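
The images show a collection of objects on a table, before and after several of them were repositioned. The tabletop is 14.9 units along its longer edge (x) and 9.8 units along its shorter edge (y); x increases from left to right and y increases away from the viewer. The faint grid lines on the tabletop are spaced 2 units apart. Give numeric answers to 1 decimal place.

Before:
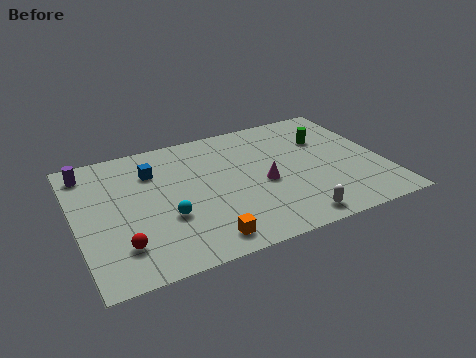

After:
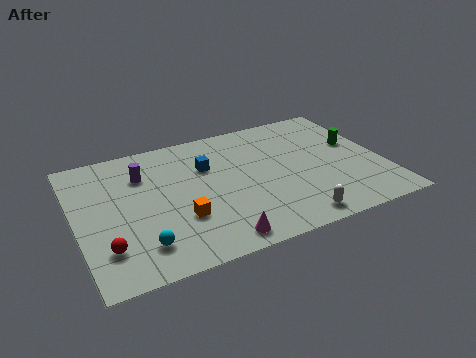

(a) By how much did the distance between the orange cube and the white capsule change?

+1.3

They were about 4.3 units apart before and 5.6 after — 1.3 units further apart.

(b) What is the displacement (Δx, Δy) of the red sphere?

(-0.7, 0.1)

The red sphere was at about (1.9, 2.3) and moved to about (1.2, 2.4).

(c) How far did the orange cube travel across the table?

2.1

The orange cube moved from about (5.7, 1.3) to (4.8, 3.2), a distance of √(0.9² + 1.9²) ≈ 2.1.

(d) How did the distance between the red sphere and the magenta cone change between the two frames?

-2.1

Before: roughly 7.4 units apart; after: 5.3. That's 2.1 units closer together.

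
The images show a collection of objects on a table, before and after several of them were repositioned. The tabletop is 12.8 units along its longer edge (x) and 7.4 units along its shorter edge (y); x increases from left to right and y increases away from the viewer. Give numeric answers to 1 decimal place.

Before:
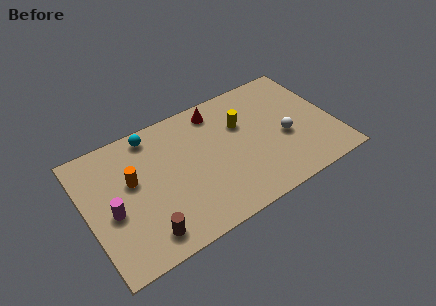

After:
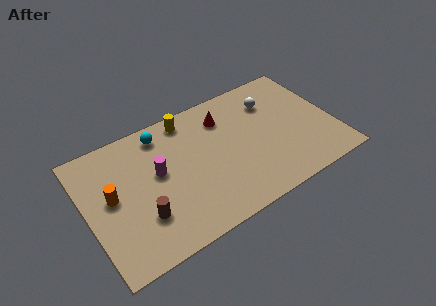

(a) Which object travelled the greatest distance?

the yellow cylinder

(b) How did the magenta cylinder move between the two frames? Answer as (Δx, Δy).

(2.5, 1.0)

From the two frames, the magenta cylinder sits at roughly (1.2, 3.2) before and (3.7, 4.2) after.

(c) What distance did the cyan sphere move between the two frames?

0.5

The cyan sphere moved from about (3.7, 6.5) to (4.2, 6.3), a distance of √(0.5² + 0.2²) ≈ 0.5.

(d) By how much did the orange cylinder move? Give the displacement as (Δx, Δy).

(-1.1, -0.4)

The orange cylinder was at about (2.4, 4.4) and moved to about (1.3, 4.0).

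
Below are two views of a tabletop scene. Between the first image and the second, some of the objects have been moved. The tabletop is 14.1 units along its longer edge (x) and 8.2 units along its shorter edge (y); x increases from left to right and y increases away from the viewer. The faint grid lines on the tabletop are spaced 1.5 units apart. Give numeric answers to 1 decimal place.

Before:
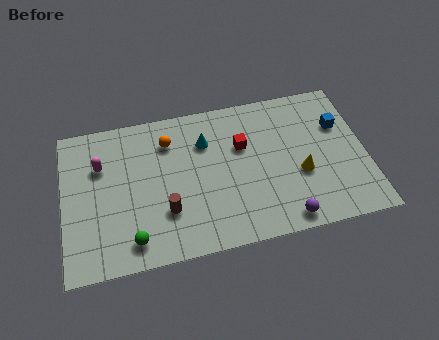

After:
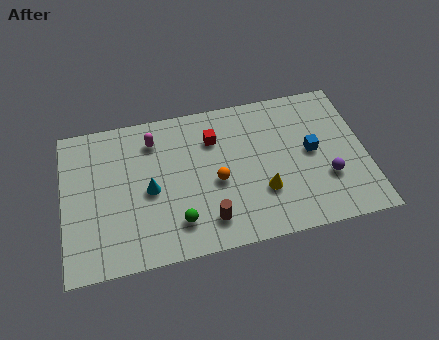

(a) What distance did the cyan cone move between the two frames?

3.4

The cyan cone was near (6.7, 5.9) before and (4.0, 3.8) after, so it travelled √(2.7² + 2.1²) ≈ 3.4 units.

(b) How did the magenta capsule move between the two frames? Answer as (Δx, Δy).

(2.5, 0.9)

The magenta capsule started near (1.8, 5.6) and ended near (4.3, 6.5).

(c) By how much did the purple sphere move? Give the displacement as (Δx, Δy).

(2.1, 1.8)

The purple sphere was at about (10.1, 0.9) and moved to about (12.2, 2.7).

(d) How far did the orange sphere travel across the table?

3.4

From (5.0, 6.3) to (7.1, 3.6), the orange sphere covered √(2.1² + 2.7²) ≈ 3.4 units.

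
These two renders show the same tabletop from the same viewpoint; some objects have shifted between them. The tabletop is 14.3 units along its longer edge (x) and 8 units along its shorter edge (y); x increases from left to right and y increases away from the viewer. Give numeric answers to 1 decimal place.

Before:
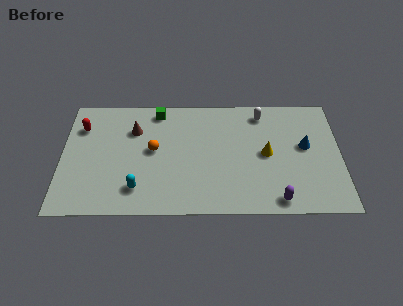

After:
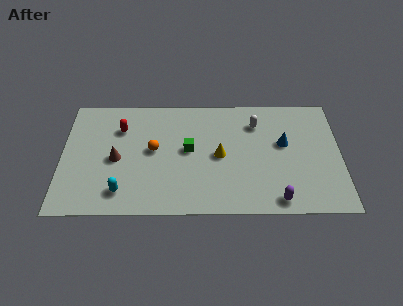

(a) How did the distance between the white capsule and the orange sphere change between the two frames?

-0.5

Before: roughly 6.1 units apart; after: 5.6. That's 0.5 units closer together.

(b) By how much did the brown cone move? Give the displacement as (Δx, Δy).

(-0.9, -2.0)

From the two frames, the brown cone sits at roughly (3.7, 5.7) before and (2.8, 3.7) after.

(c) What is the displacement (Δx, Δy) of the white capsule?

(-0.3, -0.7)

From the two frames, the white capsule sits at roughly (10.3, 6.8) before and (10.0, 6.1) after.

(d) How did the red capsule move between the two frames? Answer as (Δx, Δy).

(2.0, -0.1)

The red capsule was at about (1.0, 5.9) and moved to about (3.0, 5.8).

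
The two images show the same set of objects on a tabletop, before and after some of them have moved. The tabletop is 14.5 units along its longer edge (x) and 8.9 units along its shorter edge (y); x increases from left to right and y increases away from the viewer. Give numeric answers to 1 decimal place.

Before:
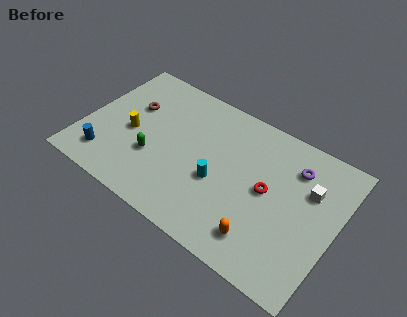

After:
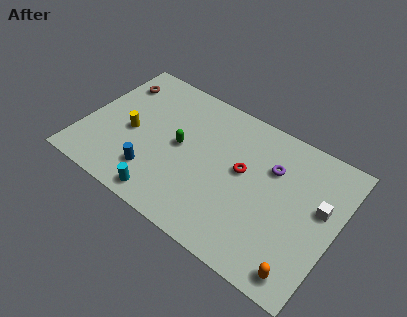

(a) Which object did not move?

the yellow cylinder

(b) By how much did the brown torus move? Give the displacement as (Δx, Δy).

(-1.2, 1.2)

From the two frames, the brown torus sits at roughly (2.4, 5.7) before and (1.2, 6.9) after.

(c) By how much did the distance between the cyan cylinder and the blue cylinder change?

-5.1

Before: roughly 6.5 units apart; after: 1.4. That's 5.1 units closer together.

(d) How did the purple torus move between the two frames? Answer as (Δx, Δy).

(-1.2, -0.7)

The purple torus was at about (11.8, 6.8) and moved to about (10.6, 6.1).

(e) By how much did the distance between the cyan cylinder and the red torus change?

+2.6

They were about 2.9 units apart before and 5.5 after — 2.6 units further apart.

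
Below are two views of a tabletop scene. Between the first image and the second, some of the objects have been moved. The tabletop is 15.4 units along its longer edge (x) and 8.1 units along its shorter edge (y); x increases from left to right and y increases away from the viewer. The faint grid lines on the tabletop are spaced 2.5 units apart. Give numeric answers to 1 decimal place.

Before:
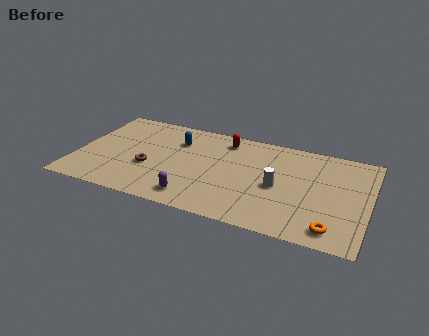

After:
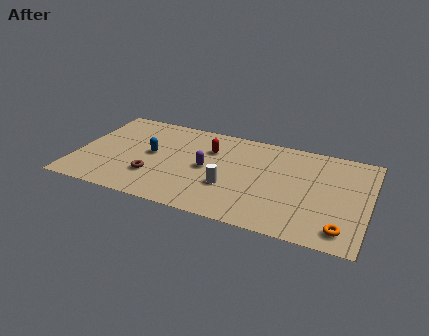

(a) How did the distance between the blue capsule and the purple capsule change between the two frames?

-1.8

Before: roughly 4.8 units apart; after: 3.0. That's 1.8 units closer together.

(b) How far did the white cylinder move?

2.7

The white cylinder was near (10.7, 3.7) before and (8.2, 2.8) after, so it travelled √(2.5² + 0.9²) ≈ 2.7 units.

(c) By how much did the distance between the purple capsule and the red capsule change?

-3.9

They were about 5.6 units apart before and 1.7 after — 3.9 units closer together.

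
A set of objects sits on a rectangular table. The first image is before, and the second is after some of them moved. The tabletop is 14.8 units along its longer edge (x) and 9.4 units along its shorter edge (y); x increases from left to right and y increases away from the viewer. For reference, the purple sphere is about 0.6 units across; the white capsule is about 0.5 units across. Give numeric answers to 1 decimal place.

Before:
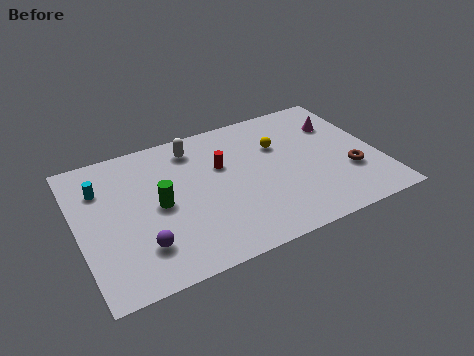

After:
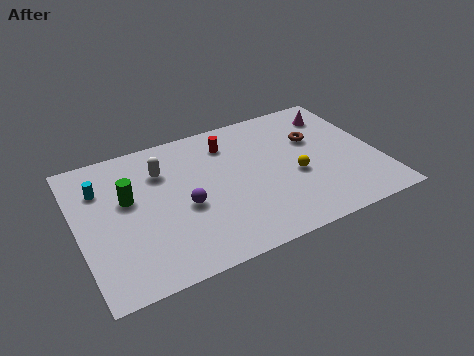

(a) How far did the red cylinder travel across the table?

1.5

The red cylinder moved from about (7.2, 6.0) to (7.7, 7.4), a distance of √(0.5² + 1.4²) ≈ 1.5.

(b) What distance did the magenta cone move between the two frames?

0.8

The magenta cone moved from about (13.2, 6.7) to (13.2, 7.5), a distance of √(0.0² + 0.8²) ≈ 0.8.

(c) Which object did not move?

the cyan cylinder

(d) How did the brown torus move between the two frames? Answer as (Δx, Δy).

(-1.3, 3.0)

From the two frames, the brown torus sits at roughly (13.2, 3.1) before and (11.9, 6.1) after.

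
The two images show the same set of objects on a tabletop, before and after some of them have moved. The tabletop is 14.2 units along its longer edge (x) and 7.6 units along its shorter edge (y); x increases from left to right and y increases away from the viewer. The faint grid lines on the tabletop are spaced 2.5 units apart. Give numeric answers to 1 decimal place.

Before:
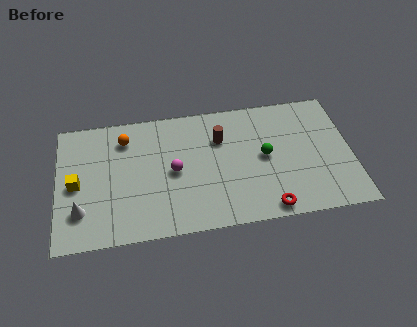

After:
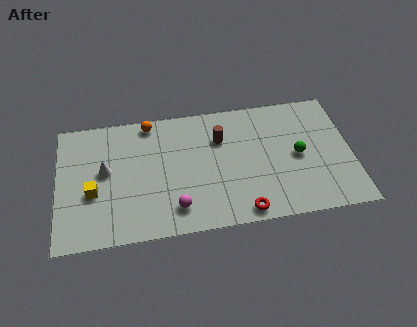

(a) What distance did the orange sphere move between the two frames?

1.4

The orange sphere moved from about (3.3, 6.0) to (4.5, 6.8), a distance of √(1.2² + 0.8²) ≈ 1.4.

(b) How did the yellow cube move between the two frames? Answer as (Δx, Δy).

(0.8, -0.6)

The yellow cube started near (0.9, 3.6) and ended near (1.7, 3.0).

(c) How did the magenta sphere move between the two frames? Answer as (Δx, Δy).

(0.0, -2.2)

From the two frames, the magenta sphere sits at roughly (5.6, 3.7) before and (5.6, 1.5) after.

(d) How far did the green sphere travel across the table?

1.6

The green sphere moved from about (10.0, 3.9) to (11.6, 3.7), a distance of √(1.6² + 0.2²) ≈ 1.6.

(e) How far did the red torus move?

1.2

The red torus moved from about (10.0, 0.8) to (8.8, 0.8), a distance of √(1.2² + 0.0²) ≈ 1.2.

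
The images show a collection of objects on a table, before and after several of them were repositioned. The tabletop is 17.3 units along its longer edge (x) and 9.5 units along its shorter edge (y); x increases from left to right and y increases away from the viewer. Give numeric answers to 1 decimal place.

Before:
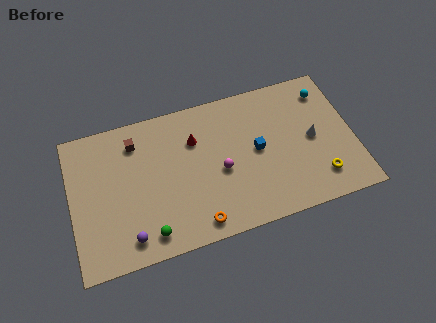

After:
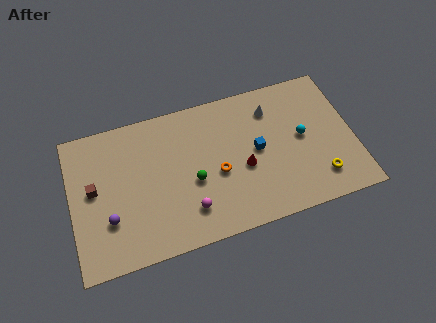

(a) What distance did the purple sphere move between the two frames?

1.9

The purple sphere moved from about (3.3, 1.5) to (2.2, 3.0), a distance of √(1.1² + 1.5²) ≈ 1.9.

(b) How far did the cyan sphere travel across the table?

3.2

The cyan sphere moved from about (15.9, 7.7) to (14.2, 5.0), a distance of √(1.7² + 2.7²) ≈ 3.2.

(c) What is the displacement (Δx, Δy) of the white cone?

(-2.3, 2.7)

The white cone was at about (14.8, 4.7) and moved to about (12.5, 7.4).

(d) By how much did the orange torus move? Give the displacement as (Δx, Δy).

(1.5, 2.9)

The orange torus started near (7.4, 1.2) and ended near (8.9, 4.1).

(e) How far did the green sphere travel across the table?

3.9

The green sphere was near (4.5, 1.4) before and (7.4, 4.0) after, so it travelled √(2.9² + 2.6²) ≈ 3.9 units.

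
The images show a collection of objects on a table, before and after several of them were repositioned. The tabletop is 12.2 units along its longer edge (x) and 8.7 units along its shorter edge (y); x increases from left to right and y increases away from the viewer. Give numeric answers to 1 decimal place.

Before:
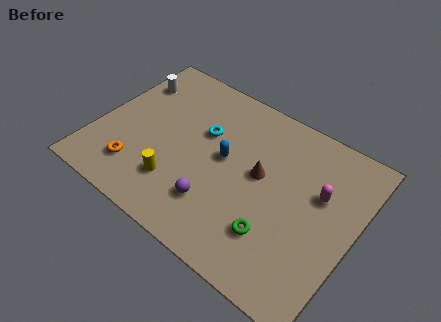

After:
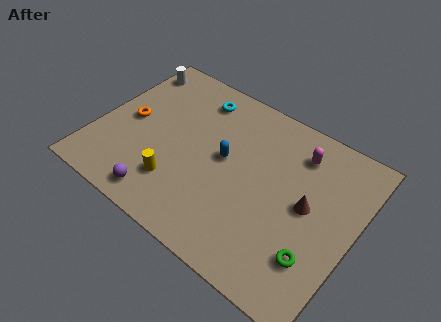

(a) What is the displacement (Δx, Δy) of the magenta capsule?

(-1.3, 1.5)

From the two frames, the magenta capsule sits at roughly (10.4, 5.4) before and (9.1, 6.9) after.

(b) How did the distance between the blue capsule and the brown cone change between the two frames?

+2.3

Before: roughly 1.7 units apart; after: 4.0. That's 2.3 units further apart.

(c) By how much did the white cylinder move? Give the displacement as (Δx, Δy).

(-0.2, 0.8)

From the two frames, the white cylinder sits at roughly (1.0, 6.5) before and (0.8, 7.3) after.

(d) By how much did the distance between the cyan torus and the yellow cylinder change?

+1.6

The distance was about 3.4 in the first image and 5.0 in the second, so they moved 1.6 units further apart.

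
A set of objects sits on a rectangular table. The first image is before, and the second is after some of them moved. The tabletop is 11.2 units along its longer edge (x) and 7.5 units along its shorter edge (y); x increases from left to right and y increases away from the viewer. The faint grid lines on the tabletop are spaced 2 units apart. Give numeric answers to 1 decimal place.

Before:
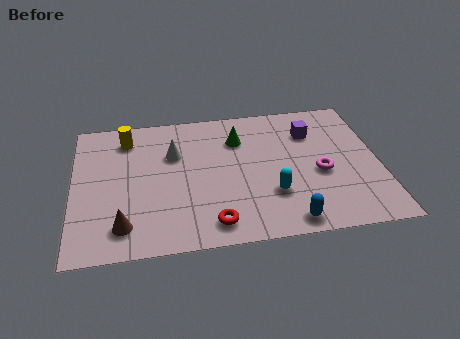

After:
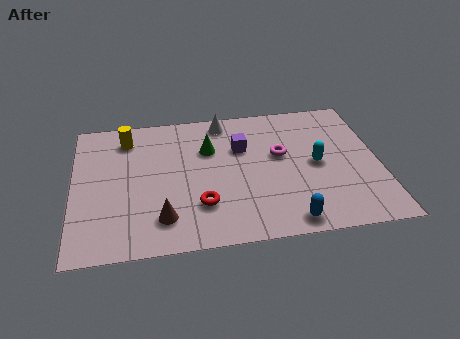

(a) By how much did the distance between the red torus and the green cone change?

-1.5

The distance was about 4.5 in the first image and 3.0 in the second, so they moved 1.5 units closer together.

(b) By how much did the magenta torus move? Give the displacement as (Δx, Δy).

(-1.4, 1.2)

The magenta torus was at about (9.0, 3.2) and moved to about (7.6, 4.4).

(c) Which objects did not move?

the yellow cylinder and the blue capsule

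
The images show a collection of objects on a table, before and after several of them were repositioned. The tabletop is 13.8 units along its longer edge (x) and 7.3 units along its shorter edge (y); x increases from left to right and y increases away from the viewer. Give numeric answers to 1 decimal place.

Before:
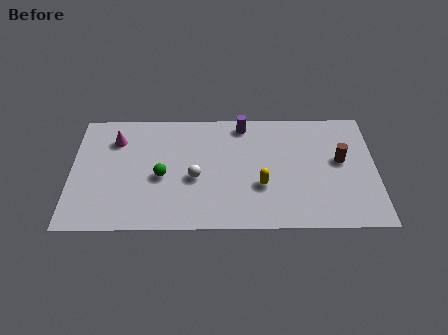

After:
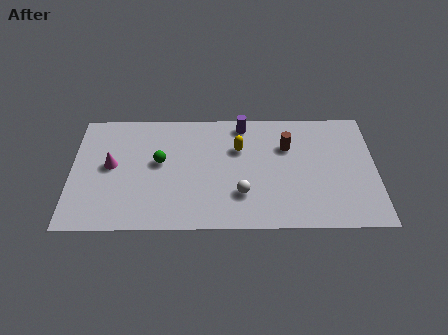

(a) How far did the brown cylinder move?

2.6

The brown cylinder moved from about (12.2, 4.1) to (9.8, 5.0), a distance of √(2.4² + 0.9²) ≈ 2.6.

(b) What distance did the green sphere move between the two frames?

0.9

The green sphere was near (4.1, 3.2) before and (4.0, 4.1) after, so it travelled √(0.1² + 0.9²) ≈ 0.9 units.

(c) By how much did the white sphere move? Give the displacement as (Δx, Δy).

(2.1, -1.0)

From the two frames, the white sphere sits at roughly (5.6, 3.1) before and (7.7, 2.1) after.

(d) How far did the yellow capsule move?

2.5

The yellow capsule was near (8.6, 2.6) before and (7.6, 4.9) after, so it travelled √(1.0² + 2.3²) ≈ 2.5 units.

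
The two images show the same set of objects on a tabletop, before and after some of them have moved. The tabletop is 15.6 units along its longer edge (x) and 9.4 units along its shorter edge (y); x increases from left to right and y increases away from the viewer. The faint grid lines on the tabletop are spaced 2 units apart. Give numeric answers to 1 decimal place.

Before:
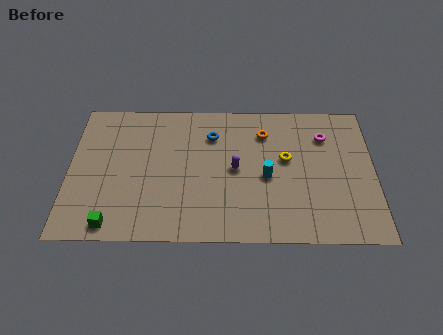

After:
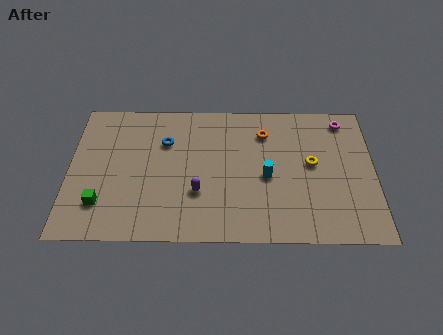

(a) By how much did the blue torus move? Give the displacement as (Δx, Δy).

(-2.4, -0.5)

The blue torus was at about (7.3, 7.0) and moved to about (4.9, 6.5).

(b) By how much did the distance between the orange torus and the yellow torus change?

+1.1

Before: roughly 2.1 units apart; after: 3.2. That's 1.1 units further apart.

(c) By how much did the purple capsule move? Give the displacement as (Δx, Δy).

(-1.9, -1.6)

From the two frames, the purple capsule sits at roughly (8.5, 4.7) before and (6.6, 3.1) after.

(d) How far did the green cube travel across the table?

1.4

The green cube moved from about (2.3, 1.0) to (1.7, 2.3), a distance of √(0.6² + 1.3²) ≈ 1.4.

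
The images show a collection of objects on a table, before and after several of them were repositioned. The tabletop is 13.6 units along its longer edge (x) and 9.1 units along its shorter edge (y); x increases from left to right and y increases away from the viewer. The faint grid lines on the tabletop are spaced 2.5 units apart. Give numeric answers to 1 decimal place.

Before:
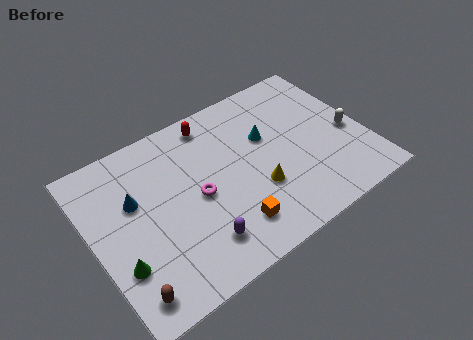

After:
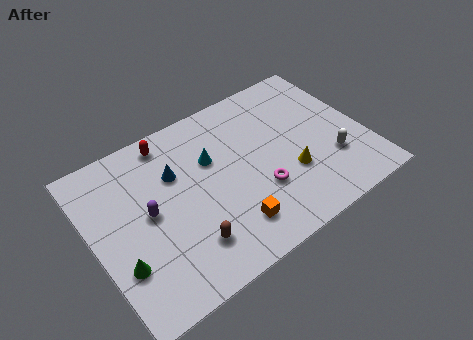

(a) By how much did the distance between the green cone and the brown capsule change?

+1.8

They were about 1.5 units apart before and 3.3 after — 1.8 units further apart.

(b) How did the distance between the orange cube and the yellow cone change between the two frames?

+1.5

They were about 2.0 units apart before and 3.5 after — 1.5 units further apart.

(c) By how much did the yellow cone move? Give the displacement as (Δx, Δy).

(1.7, 0.0)

The yellow cone was at about (7.9, 3.1) and moved to about (9.6, 3.1).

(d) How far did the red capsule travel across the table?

2.2

The red capsule moved from about (6.5, 7.9) to (4.3, 8.0), a distance of √(2.2² + 0.1²) ≈ 2.2.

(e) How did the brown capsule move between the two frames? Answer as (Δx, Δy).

(3.1, 0.8)

From the two frames, the brown capsule sits at roughly (1.1, 1.3) before and (4.2, 2.1) after.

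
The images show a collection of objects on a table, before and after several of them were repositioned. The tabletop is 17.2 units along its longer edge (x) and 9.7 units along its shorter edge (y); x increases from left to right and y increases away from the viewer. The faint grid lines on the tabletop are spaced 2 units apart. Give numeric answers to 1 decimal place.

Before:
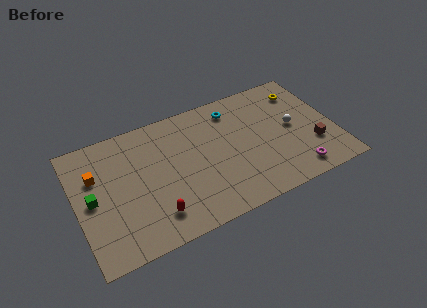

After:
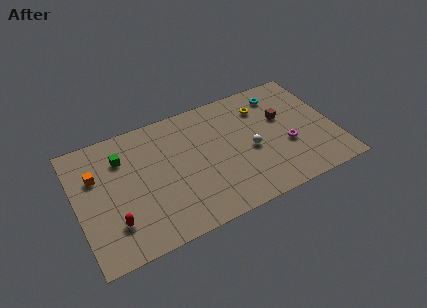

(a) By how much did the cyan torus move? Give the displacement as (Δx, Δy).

(3.2, 0.0)

The cyan torus started near (10.8, 8.0) and ended near (14.0, 8.0).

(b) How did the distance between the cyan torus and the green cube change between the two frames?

+0.5

Before: roughly 10.3 units apart; after: 10.8. That's 0.5 units further apart.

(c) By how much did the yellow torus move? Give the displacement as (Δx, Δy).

(-2.8, -0.3)

From the two frames, the yellow torus sits at roughly (15.5, 7.7) before and (12.7, 7.4) after.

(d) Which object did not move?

the orange cube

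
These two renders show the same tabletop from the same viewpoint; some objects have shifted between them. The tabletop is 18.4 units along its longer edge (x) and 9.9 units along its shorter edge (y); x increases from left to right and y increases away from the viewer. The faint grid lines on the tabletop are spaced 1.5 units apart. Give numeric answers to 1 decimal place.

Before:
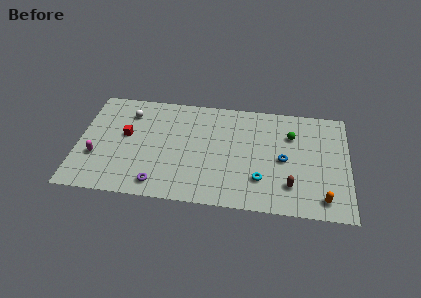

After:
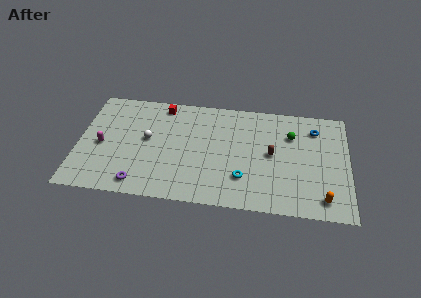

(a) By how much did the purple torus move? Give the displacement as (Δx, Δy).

(-1.3, -0.1)

The purple torus started near (5.6, 1.4) and ended near (4.3, 1.3).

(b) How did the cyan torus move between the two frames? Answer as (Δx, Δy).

(-1.2, 0.0)

From the two frames, the cyan torus sits at roughly (12.5, 2.7) before and (11.3, 2.7) after.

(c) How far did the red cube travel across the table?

3.9

From (3.2, 5.6) to (5.6, 8.7), the red cube covered √(2.4² + 3.1²) ≈ 3.9 units.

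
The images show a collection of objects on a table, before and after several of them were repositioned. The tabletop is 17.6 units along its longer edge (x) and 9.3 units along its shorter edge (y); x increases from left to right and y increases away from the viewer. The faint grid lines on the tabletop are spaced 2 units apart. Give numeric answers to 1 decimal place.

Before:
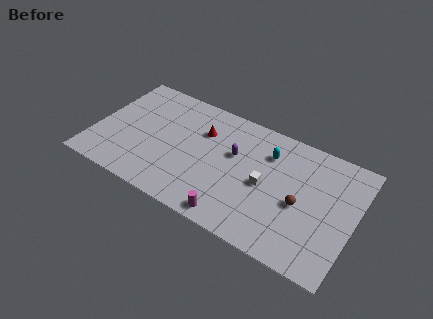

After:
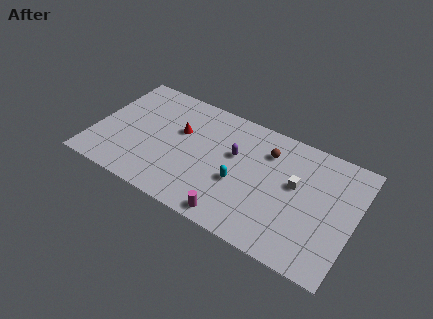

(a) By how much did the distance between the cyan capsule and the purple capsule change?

-0.4

Before: roughly 2.5 units apart; after: 2.1. That's 0.4 units closer together.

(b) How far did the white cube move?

2.1

The white cube was near (11.7, 4.4) before and (13.6, 5.4) after, so it travelled √(1.9² + 1.0²) ≈ 2.1 units.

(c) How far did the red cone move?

1.7

From (7.1, 6.5) to (5.6, 5.8), the red cone covered √(1.5² + 0.7²) ≈ 1.7 units.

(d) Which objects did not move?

the magenta cylinder and the purple capsule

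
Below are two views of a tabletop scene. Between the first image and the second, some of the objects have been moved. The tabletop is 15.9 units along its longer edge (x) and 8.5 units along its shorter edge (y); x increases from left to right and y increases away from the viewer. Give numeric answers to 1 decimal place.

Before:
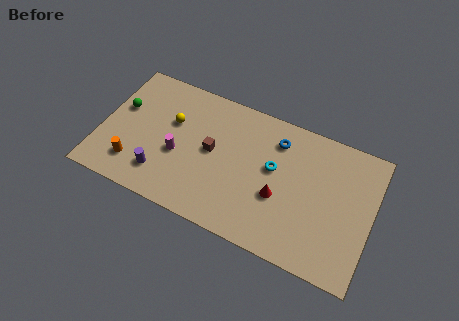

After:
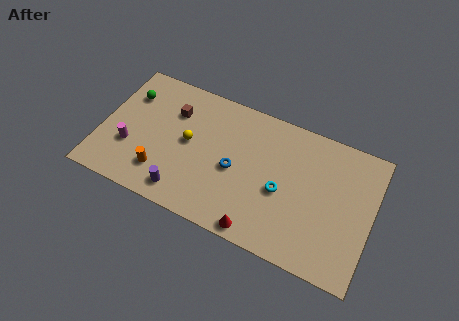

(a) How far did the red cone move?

2.7

The red cone moved from about (10.6, 3.3) to (9.7, 0.8), a distance of √(0.9² + 2.5²) ≈ 2.7.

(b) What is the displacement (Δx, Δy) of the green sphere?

(0.3, 1.0)

The green sphere started near (1.0, 5.2) and ended near (1.3, 6.2).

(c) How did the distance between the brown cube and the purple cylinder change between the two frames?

+1.2

The distance was about 3.7 in the first image and 4.9 in the second, so they moved 1.2 units further apart.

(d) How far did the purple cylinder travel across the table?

1.5

The purple cylinder moved from about (3.8, 1.9) to (5.2, 1.3), a distance of √(1.4² + 0.6²) ≈ 1.5.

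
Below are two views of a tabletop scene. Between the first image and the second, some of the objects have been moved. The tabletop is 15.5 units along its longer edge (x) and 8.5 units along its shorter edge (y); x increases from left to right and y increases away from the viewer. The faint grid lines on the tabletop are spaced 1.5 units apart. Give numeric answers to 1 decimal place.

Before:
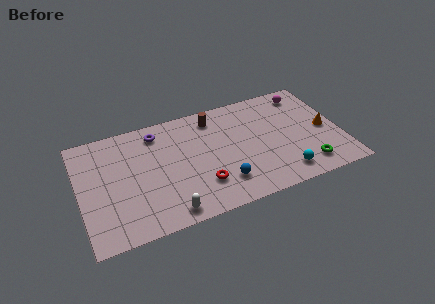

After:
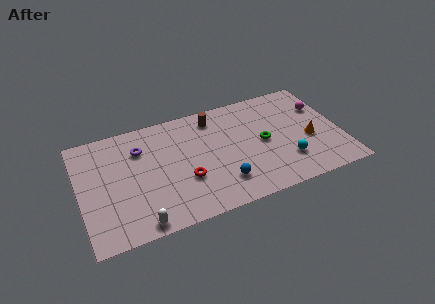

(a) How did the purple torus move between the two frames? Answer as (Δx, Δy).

(-1.1, -0.9)

The purple torus started near (4.8, 7.1) and ended near (3.7, 6.2).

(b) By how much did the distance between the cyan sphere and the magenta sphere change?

-1.8

The distance was about 6.1 in the first image and 4.3 in the second, so they moved 1.8 units closer together.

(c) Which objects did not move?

the brown cylinder and the blue sphere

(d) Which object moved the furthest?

the green torus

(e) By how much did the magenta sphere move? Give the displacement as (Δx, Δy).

(0.8, -1.4)

The magenta sphere started near (13.8, 7.2) and ended near (14.6, 5.8).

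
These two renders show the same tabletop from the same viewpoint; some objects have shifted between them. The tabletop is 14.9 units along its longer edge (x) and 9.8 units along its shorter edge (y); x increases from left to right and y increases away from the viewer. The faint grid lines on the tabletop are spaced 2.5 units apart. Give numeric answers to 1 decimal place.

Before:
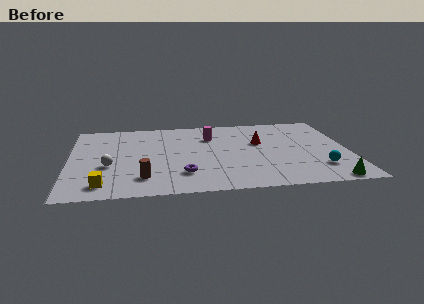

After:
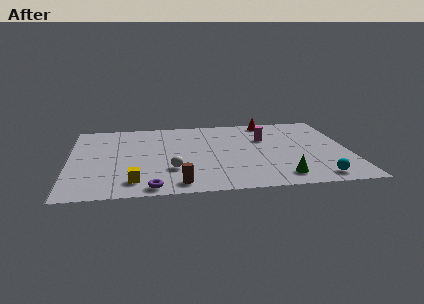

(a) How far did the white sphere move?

3.4

The white sphere moved from about (2.1, 3.8) to (5.4, 3.0), a distance of √(3.3² + 0.8²) ≈ 3.4.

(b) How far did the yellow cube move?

1.6

The yellow cube was near (1.8, 1.5) before and (3.4, 1.7) after, so it travelled √(1.6² + 0.2²) ≈ 1.6 units.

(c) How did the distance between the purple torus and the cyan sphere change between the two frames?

+1.5

The distance was about 7.2 in the first image and 8.7 in the second, so they moved 1.5 units further apart.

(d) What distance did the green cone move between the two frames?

2.6

The green cone moved from about (13.6, 0.8) to (11.1, 1.5), a distance of √(2.5² + 0.7²) ≈ 2.6.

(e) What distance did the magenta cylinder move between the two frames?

3.0

The magenta cylinder was near (7.6, 7.1) before and (10.5, 6.5) after, so it travelled √(2.9² + 0.6²) ≈ 3.0 units.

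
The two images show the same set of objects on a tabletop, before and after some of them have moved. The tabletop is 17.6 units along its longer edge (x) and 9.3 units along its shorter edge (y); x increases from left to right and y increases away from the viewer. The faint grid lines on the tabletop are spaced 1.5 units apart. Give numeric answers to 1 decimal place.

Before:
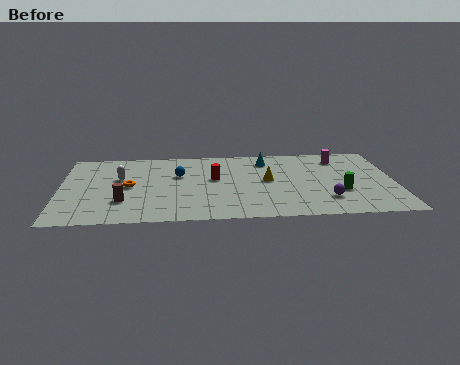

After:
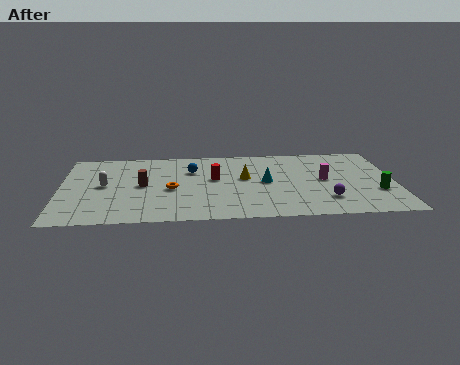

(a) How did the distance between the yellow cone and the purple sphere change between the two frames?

+1.2

The distance was about 4.0 in the first image and 5.2 in the second, so they moved 1.2 units further apart.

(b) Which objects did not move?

the red cylinder and the purple sphere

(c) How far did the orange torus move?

2.3

From (3.6, 4.6) to (5.8, 4.1), the orange torus covered √(2.2² + 0.5²) ≈ 2.3 units.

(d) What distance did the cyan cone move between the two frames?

2.8

The cyan cone moved from about (10.9, 7.5) to (10.8, 4.7), a distance of √(0.1² + 2.8²) ≈ 2.8.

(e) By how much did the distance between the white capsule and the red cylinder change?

+0.8

The distance was about 5.0 in the first image and 5.8 in the second, so they moved 0.8 units further apart.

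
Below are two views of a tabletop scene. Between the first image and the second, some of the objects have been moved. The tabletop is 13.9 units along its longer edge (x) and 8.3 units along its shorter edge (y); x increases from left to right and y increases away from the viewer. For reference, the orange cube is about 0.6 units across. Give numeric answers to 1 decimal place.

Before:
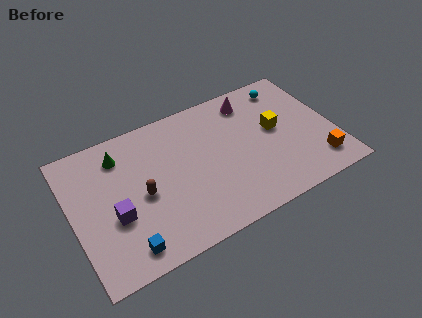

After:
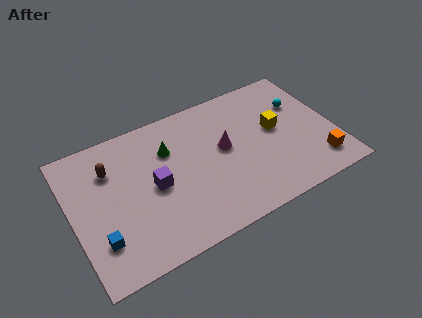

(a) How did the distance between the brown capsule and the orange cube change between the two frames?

+2.0

The distance was about 9.4 in the first image and 11.4 in the second, so they moved 2.0 units further apart.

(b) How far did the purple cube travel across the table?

2.3

The purple cube moved from about (2.1, 3.2) to (4.3, 4.0), a distance of √(2.2² + 0.8²) ≈ 2.3.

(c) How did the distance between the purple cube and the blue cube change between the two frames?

+1.6

Before: roughly 2.0 units apart; after: 3.6. That's 1.6 units further apart.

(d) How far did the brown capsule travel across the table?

2.6

The brown capsule was near (3.6, 3.8) before and (2.2, 6.0) after, so it travelled √(1.4² + 2.2²) ≈ 2.6 units.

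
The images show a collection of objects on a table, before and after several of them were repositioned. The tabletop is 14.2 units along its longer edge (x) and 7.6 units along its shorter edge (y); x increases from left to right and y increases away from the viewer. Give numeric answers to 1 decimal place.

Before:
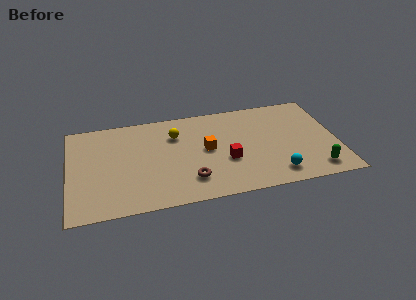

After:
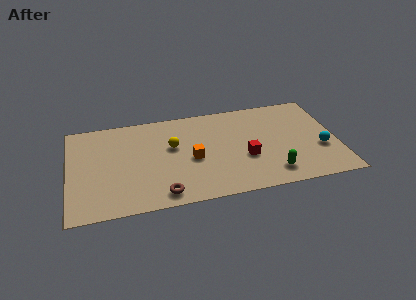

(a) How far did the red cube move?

1.0

The red cube was near (8.3, 2.9) before and (9.3, 2.9) after, so it travelled √(1.0² + 0.0²) ≈ 1.0 units.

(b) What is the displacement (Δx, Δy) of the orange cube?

(-0.8, -0.6)

The orange cube was at about (7.3, 4.0) and moved to about (6.5, 3.4).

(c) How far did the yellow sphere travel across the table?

0.9

The yellow sphere was near (5.7, 5.5) before and (5.5, 4.6) after, so it travelled √(0.2² + 0.9²) ≈ 0.9 units.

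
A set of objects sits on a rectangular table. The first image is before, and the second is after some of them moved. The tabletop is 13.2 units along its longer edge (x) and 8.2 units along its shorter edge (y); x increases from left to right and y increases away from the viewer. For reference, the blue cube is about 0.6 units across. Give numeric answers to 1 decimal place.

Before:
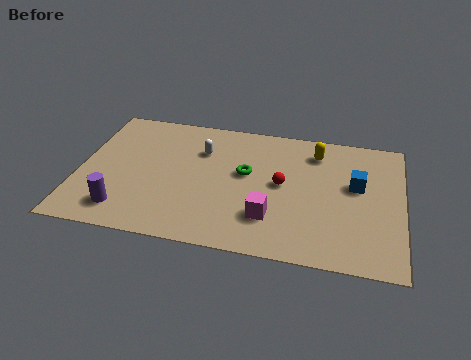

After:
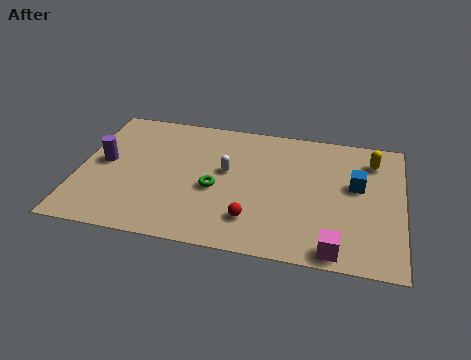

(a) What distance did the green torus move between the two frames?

1.7

The green torus moved from about (6.8, 4.7) to (5.6, 3.5), a distance of √(1.2² + 1.2²) ≈ 1.7.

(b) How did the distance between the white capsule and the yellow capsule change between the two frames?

+1.4

Before: roughly 4.8 units apart; after: 6.2. That's 1.4 units further apart.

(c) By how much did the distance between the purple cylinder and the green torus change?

-1.1

They were about 5.8 units apart before and 4.7 after — 1.1 units closer together.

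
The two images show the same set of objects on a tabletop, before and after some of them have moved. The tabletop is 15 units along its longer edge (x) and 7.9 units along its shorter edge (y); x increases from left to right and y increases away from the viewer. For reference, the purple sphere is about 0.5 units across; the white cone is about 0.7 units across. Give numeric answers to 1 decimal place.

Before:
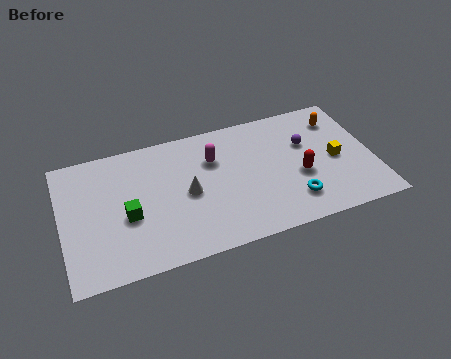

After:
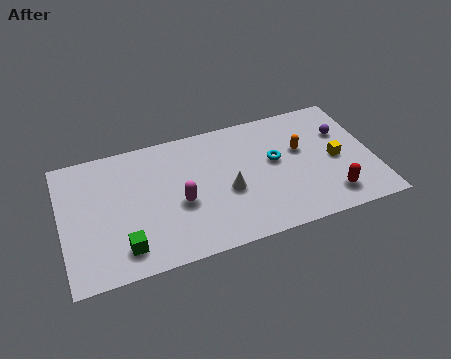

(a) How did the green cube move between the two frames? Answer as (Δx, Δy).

(-0.3, -1.8)

From the two frames, the green cube sits at roughly (3.1, 3.3) before and (2.8, 1.5) after.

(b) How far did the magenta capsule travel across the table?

2.8

The magenta capsule was near (7.4, 5.5) before and (5.6, 3.3) after, so it travelled √(1.8² + 2.2²) ≈ 2.8 units.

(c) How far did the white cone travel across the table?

2.0

From (6.0, 3.8) to (7.9, 3.3), the white cone covered √(1.9² + 0.5²) ≈ 2.0 units.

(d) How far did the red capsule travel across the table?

2.1

The red capsule moved from about (11.4, 3.2) to (12.7, 1.5), a distance of √(1.3² + 1.7²) ≈ 2.1.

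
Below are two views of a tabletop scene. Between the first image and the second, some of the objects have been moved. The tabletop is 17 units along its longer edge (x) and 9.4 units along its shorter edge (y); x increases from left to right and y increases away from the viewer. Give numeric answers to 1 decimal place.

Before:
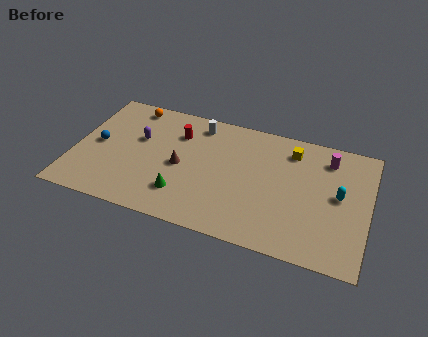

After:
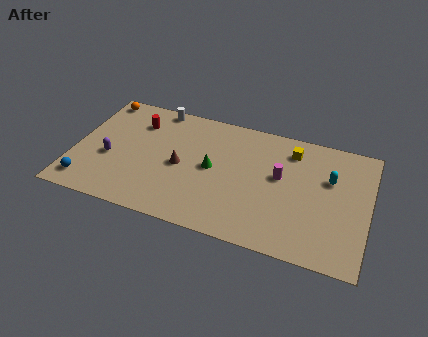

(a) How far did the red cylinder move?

2.4

The red cylinder was near (5.8, 6.9) before and (3.4, 7.1) after, so it travelled √(2.4² + 0.2²) ≈ 2.4 units.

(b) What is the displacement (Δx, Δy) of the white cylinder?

(-2.5, 0.6)

The white cylinder was at about (6.9, 8.0) and moved to about (4.4, 8.6).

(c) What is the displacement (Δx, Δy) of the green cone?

(1.5, 2.5)

The green cone was at about (6.5, 2.3) and moved to about (8.0, 4.8).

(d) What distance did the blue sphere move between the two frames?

3.2

The blue sphere was near (1.3, 4.7) before and (1.0, 1.5) after, so it travelled √(0.3² + 3.2²) ≈ 3.2 units.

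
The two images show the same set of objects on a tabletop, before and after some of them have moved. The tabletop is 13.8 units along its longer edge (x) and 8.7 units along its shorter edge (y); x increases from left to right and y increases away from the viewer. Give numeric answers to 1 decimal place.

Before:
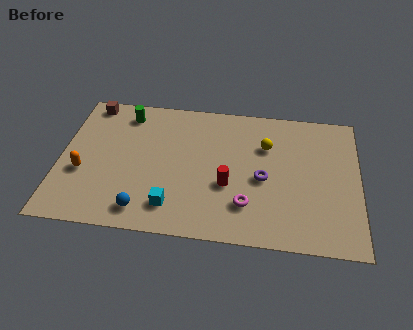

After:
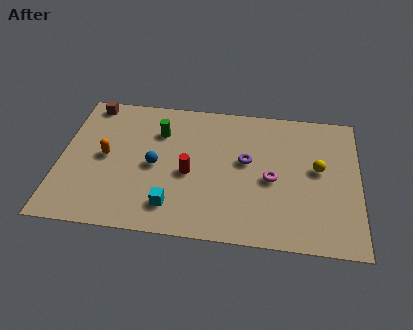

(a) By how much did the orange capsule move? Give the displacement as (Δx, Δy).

(1.0, 1.1)

From the two frames, the orange capsule sits at roughly (1.1, 3.3) before and (2.1, 4.4) after.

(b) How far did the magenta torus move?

2.0

From (8.7, 2.2) to (9.8, 3.9), the magenta torus covered √(1.1² + 1.7²) ≈ 2.0 units.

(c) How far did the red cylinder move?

1.9

The red cylinder was near (7.8, 3.3) before and (6.0, 3.8) after, so it travelled √(1.8² + 0.5²) ≈ 1.9 units.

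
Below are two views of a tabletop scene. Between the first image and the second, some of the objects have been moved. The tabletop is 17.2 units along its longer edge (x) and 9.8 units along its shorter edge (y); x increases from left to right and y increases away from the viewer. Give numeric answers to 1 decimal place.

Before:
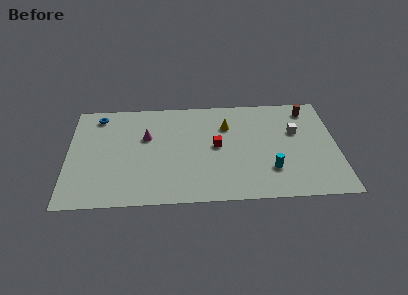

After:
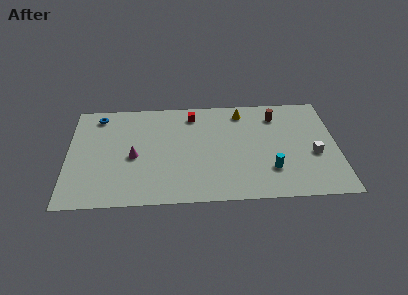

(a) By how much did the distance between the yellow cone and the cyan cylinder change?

+0.8

The distance was about 5.1 in the first image and 5.9 in the second, so they moved 0.8 units further apart.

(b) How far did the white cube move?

2.5

From (14.6, 6.2) to (15.7, 4.0), the white cube covered √(1.1² + 2.2²) ≈ 2.5 units.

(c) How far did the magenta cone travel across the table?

2.0

From (5.0, 6.2) to (4.2, 4.4), the magenta cone covered √(0.8² + 1.8²) ≈ 2.0 units.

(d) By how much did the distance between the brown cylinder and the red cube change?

-1.4

Before: roughly 6.8 units apart; after: 5.4. That's 1.4 units closer together.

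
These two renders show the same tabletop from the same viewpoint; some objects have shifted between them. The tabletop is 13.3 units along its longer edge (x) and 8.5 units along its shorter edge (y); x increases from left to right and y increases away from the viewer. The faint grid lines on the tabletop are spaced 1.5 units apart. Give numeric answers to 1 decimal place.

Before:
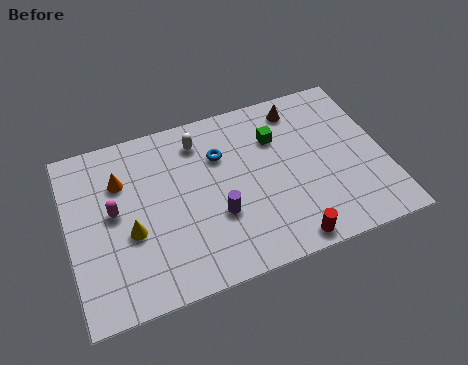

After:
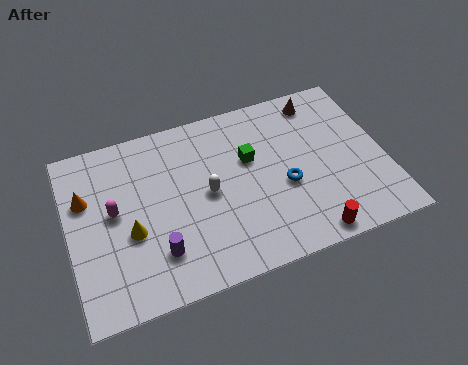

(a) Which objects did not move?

the yellow cone and the magenta capsule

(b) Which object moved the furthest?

the blue torus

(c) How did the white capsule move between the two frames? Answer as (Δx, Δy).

(0.1, -2.7)

The white capsule started near (5.7, 6.9) and ended near (5.8, 4.2).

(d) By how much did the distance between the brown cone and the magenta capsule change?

+0.9

They were about 8.5 units apart before and 9.4 after — 0.9 units further apart.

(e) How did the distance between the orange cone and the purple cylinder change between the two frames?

-0.4

They were about 4.8 units apart before and 4.4 after — 0.4 units closer together.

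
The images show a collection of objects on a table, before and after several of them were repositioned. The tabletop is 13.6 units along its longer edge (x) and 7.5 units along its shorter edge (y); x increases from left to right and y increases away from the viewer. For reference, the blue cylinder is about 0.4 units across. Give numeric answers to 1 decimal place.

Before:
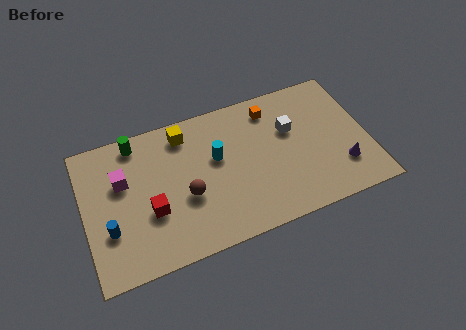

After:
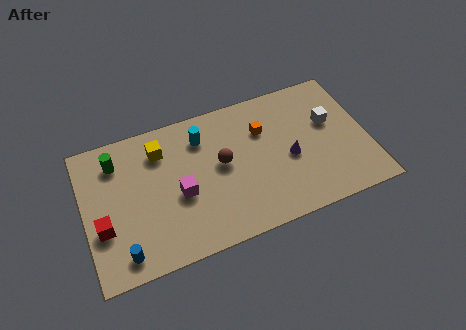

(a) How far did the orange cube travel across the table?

1.1

From (9.2, 6.2) to (8.7, 5.2), the orange cube covered √(0.5² + 1.0²) ≈ 1.1 units.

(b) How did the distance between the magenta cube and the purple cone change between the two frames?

-5.4

Before: roughly 10.7 units apart; after: 5.3. That's 5.4 units closer together.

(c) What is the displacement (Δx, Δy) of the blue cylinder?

(0.5, -1.4)

The blue cylinder was at about (1.1, 2.5) and moved to about (1.6, 1.1).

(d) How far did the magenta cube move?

3.1

The magenta cube was near (1.9, 4.8) before and (4.5, 3.2) after, so it travelled √(2.6² + 1.6²) ≈ 3.1 units.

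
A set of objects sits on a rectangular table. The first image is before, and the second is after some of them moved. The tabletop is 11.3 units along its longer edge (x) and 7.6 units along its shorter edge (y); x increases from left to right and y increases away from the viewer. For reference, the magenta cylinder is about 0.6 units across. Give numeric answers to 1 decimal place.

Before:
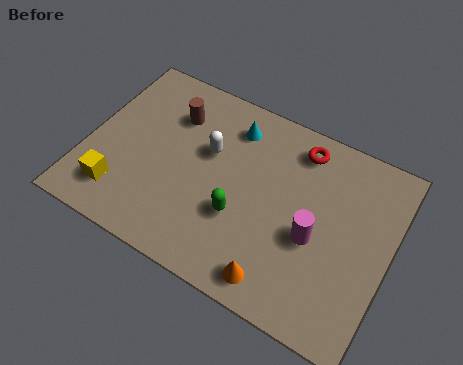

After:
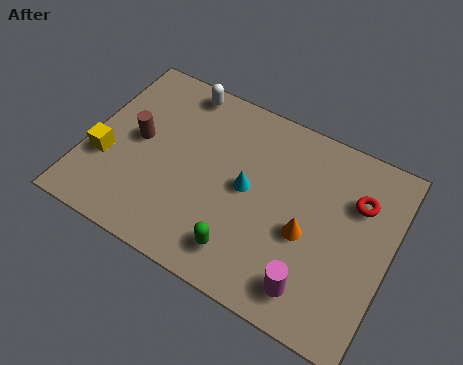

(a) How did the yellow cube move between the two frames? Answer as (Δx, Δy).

(-0.7, 1.1)

From the two frames, the yellow cube sits at roughly (1.5, 1.6) before and (0.8, 2.7) after.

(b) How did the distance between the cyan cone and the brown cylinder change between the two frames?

+1.9

They were about 2.3 units apart before and 4.2 after — 1.9 units further apart.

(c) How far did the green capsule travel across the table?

1.3

From (5.9, 2.7) to (6.2, 1.4), the green capsule covered √(0.3² + 1.3²) ≈ 1.3 units.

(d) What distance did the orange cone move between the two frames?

2.3

The orange cone was near (7.6, 1.0) before and (8.3, 3.2) after, so it travelled √(0.7² + 2.2²) ≈ 2.3 units.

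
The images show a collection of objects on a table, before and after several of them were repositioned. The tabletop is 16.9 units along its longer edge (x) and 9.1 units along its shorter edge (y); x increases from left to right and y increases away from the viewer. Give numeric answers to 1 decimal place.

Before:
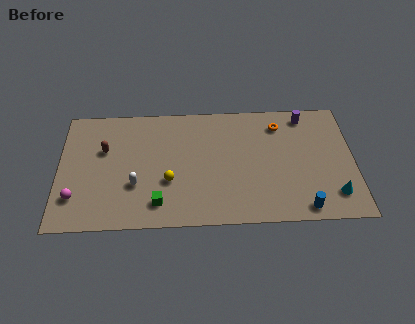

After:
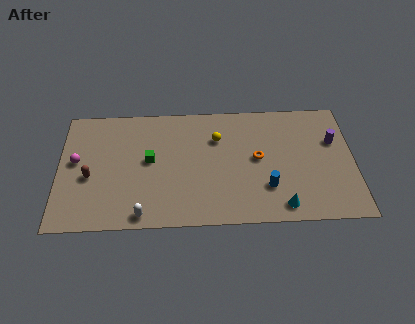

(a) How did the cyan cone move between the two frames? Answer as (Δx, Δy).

(-3.0, -0.7)

The cyan cone started near (15.7, 1.9) and ended near (12.7, 1.2).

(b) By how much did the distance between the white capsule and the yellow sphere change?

+5.1

Before: roughly 1.9 units apart; after: 7.0. That's 5.1 units further apart.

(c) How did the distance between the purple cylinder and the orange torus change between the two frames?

+2.9

The distance was about 1.6 in the first image and 4.5 in the second, so they moved 2.9 units further apart.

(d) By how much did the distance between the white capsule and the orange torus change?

-1.6

Before: roughly 9.3 units apart; after: 7.7. That's 1.6 units closer together.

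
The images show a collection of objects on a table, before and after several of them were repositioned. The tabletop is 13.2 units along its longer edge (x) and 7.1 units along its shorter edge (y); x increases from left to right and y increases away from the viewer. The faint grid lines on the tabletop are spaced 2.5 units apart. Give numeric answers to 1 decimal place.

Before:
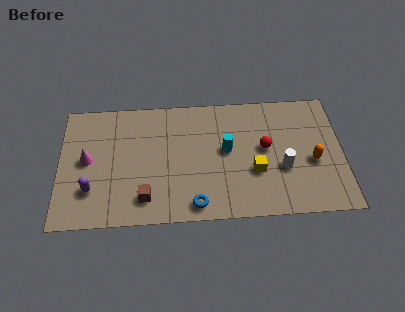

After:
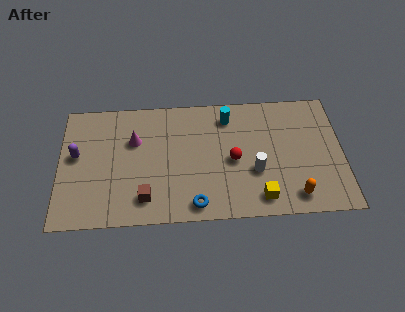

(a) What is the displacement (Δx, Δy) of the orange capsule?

(-0.9, -1.9)

The orange capsule was at about (11.8, 3.0) and moved to about (10.9, 1.1).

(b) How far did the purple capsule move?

2.1

From (1.5, 2.0) to (0.8, 4.0), the purple capsule covered √(0.7² + 2.0²) ≈ 2.1 units.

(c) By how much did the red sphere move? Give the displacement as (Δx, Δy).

(-1.5, -0.6)

The red sphere started near (9.6, 3.9) and ended near (8.1, 3.3).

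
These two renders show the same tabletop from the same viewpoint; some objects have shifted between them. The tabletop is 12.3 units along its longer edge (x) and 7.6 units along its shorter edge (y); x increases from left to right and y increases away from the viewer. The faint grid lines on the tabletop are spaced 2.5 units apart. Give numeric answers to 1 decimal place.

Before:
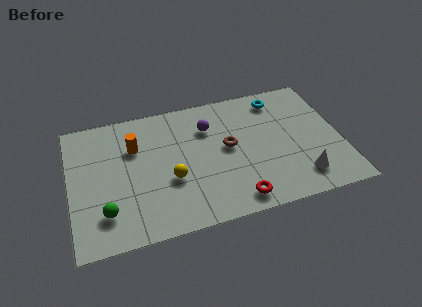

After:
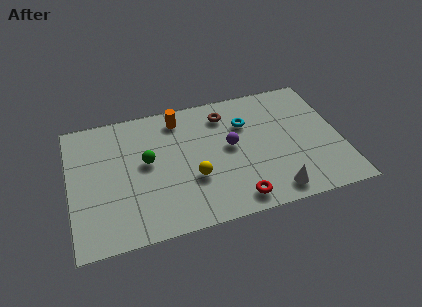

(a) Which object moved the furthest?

the green sphere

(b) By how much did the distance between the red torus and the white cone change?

-1.3

The distance was about 3.0 in the first image and 1.7 in the second, so they moved 1.3 units closer together.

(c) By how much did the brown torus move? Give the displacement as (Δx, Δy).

(0.0, 2.0)

From the two frames, the brown torus sits at roughly (7.2, 4.1) before and (7.2, 6.1) after.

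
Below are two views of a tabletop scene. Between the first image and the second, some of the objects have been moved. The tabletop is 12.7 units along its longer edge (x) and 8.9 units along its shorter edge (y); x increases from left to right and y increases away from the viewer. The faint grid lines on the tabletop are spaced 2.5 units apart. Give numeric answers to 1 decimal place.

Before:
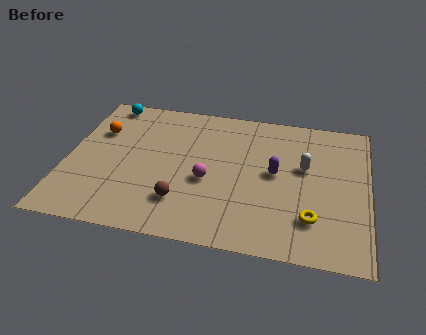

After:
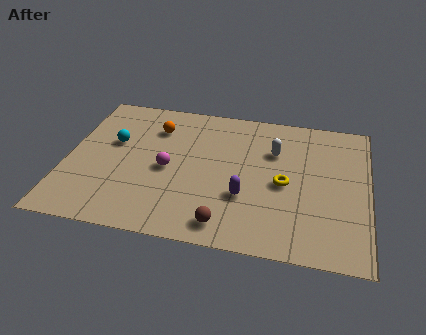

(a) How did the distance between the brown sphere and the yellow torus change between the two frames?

-1.7

The distance was about 5.4 in the first image and 3.7 in the second, so they moved 1.7 units closer together.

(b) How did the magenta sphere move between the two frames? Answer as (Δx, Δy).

(-1.7, 0.4)

The magenta sphere was at about (6.0, 3.7) and moved to about (4.3, 4.1).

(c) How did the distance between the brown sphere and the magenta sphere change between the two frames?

+2.1

They were about 1.8 units apart before and 3.9 after — 2.1 units further apart.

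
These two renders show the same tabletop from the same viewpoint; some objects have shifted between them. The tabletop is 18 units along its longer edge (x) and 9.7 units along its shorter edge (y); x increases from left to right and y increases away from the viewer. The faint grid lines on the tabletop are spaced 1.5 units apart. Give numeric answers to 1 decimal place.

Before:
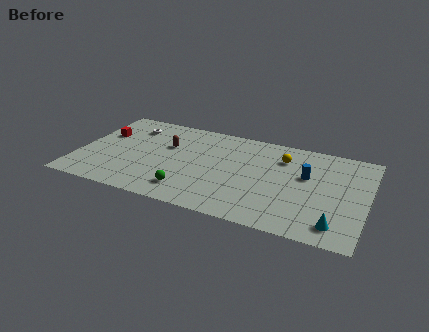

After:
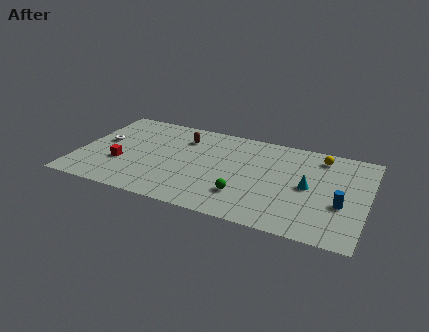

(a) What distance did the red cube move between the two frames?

3.2

From (1.3, 6.2) to (2.8, 3.4), the red cube covered √(1.5² + 2.8²) ≈ 3.2 units.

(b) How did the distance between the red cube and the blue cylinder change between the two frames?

+0.8

Before: roughly 12.9 units apart; after: 13.7. That's 0.8 units further apart.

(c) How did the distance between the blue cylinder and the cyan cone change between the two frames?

-2.4

The distance was about 4.8 in the first image and 2.4 in the second, so they moved 2.4 units closer together.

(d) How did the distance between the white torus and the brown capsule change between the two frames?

+2.4

Before: roughly 2.9 units apart; after: 5.3. That's 2.4 units further apart.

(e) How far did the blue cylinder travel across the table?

3.2

From (14.2, 5.9) to (16.5, 3.7), the blue cylinder covered √(2.3² + 2.2²) ≈ 3.2 units.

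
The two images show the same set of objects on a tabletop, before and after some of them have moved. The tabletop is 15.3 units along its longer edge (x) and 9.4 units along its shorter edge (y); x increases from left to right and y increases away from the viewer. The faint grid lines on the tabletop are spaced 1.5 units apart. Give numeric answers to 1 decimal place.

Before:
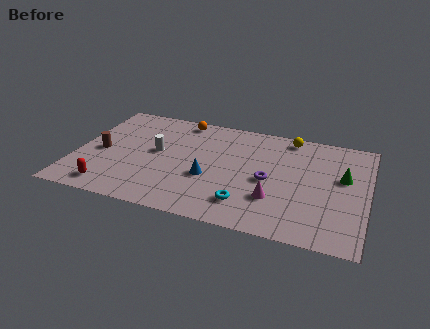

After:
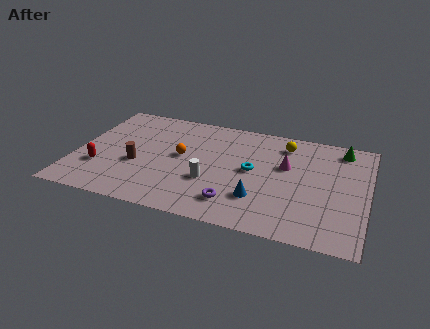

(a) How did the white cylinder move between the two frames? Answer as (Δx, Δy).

(3.0, -1.8)

From the two frames, the white cylinder sits at roughly (4.2, 5.1) before and (7.2, 3.3) after.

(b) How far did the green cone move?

2.5

The green cone was near (14.0, 5.6) before and (13.8, 8.1) after, so it travelled √(0.2² + 2.5²) ≈ 2.5 units.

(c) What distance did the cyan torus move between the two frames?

2.9

The cyan torus moved from about (9.2, 2.0) to (9.3, 4.9), a distance of √(0.1² + 2.9²) ≈ 2.9.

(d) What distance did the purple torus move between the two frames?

2.9

The purple torus was near (10.2, 4.3) before and (8.6, 1.9) after, so it travelled √(1.6² + 2.4²) ≈ 2.9 units.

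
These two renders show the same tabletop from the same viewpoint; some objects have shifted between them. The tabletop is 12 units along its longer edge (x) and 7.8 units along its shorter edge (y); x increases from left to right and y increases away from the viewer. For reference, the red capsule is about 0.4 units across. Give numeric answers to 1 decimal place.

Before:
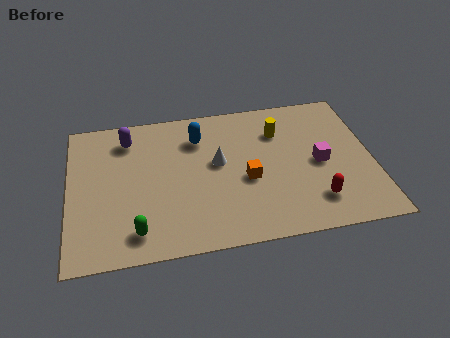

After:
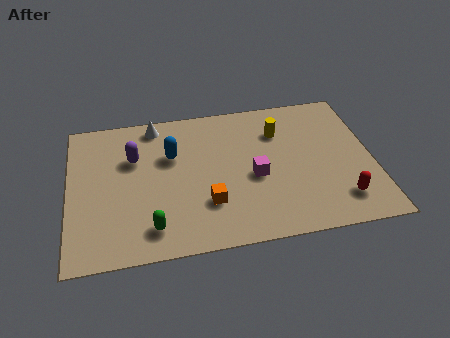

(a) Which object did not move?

the yellow cylinder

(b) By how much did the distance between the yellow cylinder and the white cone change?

+2.2

They were about 2.8 units apart before and 5.0 after — 2.2 units further apart.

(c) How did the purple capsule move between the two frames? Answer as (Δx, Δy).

(0.2, -1.1)

The purple capsule was at about (2.4, 6.3) and moved to about (2.6, 5.2).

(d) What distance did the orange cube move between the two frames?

1.9

From (7.0, 3.3) to (5.4, 2.3), the orange cube covered √(1.6² + 1.0²) ≈ 1.9 units.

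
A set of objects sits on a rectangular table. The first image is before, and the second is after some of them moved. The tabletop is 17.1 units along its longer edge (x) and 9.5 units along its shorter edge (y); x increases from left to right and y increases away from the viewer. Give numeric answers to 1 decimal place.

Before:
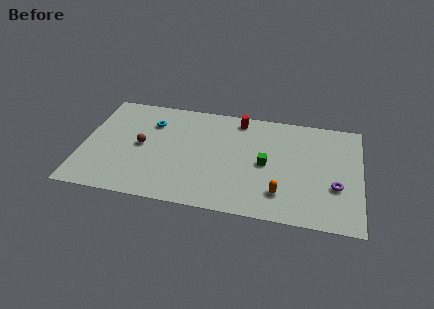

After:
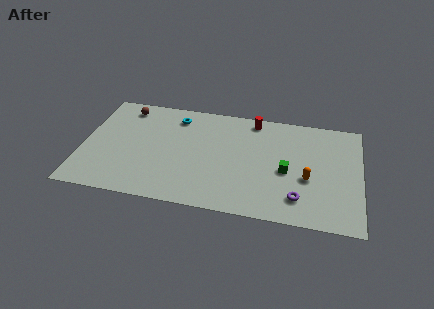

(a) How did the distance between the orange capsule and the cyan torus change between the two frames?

-0.3

Before: roughly 9.5 units apart; after: 9.2. That's 0.3 units closer together.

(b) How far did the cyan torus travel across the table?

1.7

The cyan torus was near (4.1, 7.0) before and (5.6, 7.8) after, so it travelled √(1.5² + 0.8²) ≈ 1.7 units.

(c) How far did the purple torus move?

2.6

From (15.6, 3.4) to (13.4, 2.0), the purple torus covered √(2.2² + 1.4²) ≈ 2.6 units.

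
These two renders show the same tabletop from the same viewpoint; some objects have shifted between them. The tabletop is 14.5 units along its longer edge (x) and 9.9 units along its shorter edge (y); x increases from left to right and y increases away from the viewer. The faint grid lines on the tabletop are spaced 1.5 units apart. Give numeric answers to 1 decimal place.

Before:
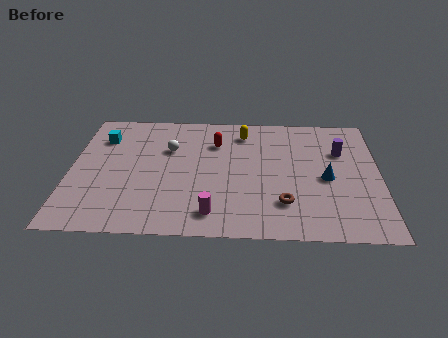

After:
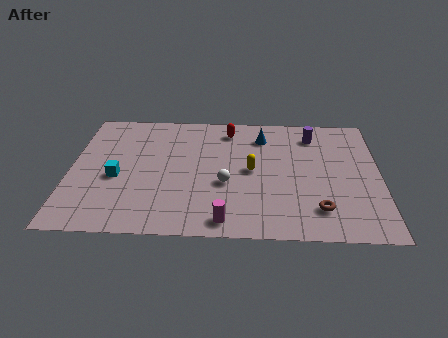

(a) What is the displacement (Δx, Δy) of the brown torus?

(1.6, -0.4)

The brown torus was at about (10.0, 2.5) and moved to about (11.6, 2.1).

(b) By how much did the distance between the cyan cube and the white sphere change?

+1.8

They were about 3.3 units apart before and 5.1 after — 1.8 units further apart.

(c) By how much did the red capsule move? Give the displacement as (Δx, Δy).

(0.6, 1.1)

The red capsule was at about (6.8, 7.2) and moved to about (7.4, 8.3).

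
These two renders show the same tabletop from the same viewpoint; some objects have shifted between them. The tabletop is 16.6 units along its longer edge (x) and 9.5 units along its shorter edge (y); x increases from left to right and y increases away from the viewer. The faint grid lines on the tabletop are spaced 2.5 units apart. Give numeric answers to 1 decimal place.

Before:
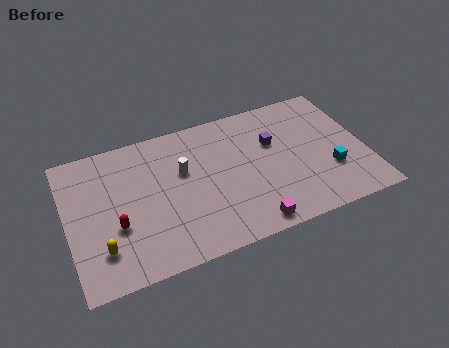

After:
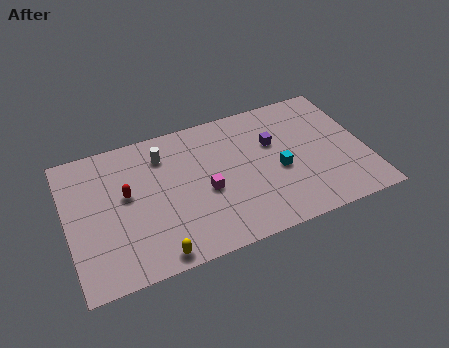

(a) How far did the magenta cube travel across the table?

3.7

The magenta cube moved from about (9.7, 1.0) to (7.6, 4.1), a distance of √(2.1² + 3.1²) ≈ 3.7.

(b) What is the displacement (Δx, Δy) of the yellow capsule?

(2.8, -1.4)

The yellow capsule started near (1.7, 2.3) and ended near (4.5, 0.9).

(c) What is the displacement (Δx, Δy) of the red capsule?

(0.7, 1.9)

The red capsule was at about (2.6, 3.5) and moved to about (3.3, 5.4).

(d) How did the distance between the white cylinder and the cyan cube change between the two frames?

-1.5

Before: roughly 8.5 units apart; after: 7.0. That's 1.5 units closer together.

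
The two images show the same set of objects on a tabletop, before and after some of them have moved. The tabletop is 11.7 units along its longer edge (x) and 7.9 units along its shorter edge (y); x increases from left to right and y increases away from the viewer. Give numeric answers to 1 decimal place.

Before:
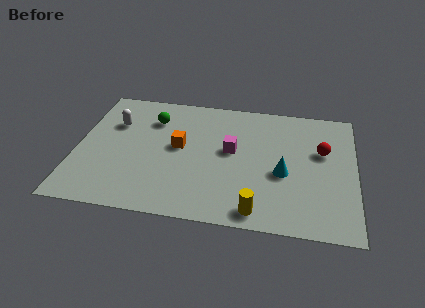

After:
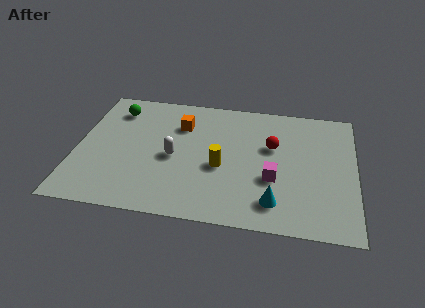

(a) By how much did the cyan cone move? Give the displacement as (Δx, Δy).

(-0.3, -1.8)

The cyan cone was at about (8.7, 3.3) and moved to about (8.4, 1.5).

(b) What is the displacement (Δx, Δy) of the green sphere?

(-1.6, 0.4)

The green sphere started near (3.1, 5.9) and ended near (1.5, 6.3).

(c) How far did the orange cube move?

1.4

The orange cube was near (4.3, 4.3) before and (4.3, 5.7) after, so it travelled √(0.0² + 1.4²) ≈ 1.4 units.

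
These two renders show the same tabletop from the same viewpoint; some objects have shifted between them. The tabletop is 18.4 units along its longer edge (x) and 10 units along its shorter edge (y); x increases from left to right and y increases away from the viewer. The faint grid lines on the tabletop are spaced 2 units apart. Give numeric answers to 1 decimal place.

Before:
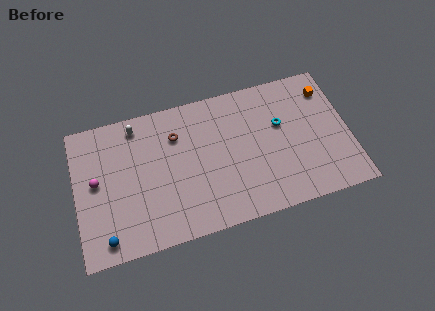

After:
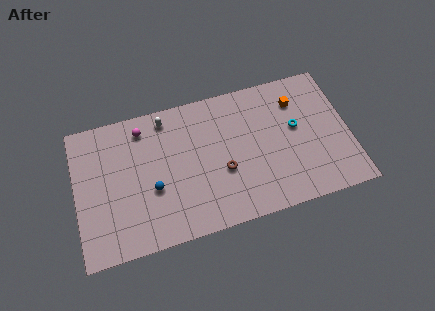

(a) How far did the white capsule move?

2.0

From (4.3, 8.7) to (6.3, 8.7), the white capsule covered √(2.0² + 0.0²) ≈ 2.0 units.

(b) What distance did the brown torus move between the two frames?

4.5

The brown torus moved from about (6.9, 7.3) to (9.8, 3.9), a distance of √(2.9² + 3.4²) ≈ 4.5.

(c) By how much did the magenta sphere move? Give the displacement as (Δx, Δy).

(3.3, 3.0)

From the two frames, the magenta sphere sits at roughly (1.4, 5.4) before and (4.7, 8.4) after.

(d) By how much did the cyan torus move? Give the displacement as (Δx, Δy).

(1.0, -0.5)

From the two frames, the cyan torus sits at roughly (13.9, 6.2) before and (14.9, 5.7) after.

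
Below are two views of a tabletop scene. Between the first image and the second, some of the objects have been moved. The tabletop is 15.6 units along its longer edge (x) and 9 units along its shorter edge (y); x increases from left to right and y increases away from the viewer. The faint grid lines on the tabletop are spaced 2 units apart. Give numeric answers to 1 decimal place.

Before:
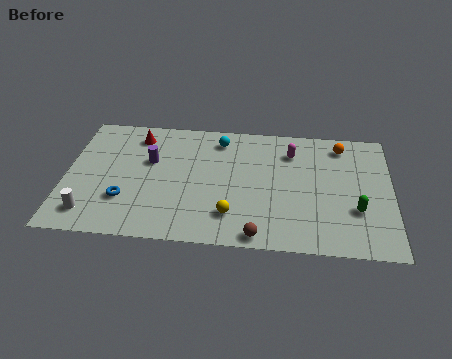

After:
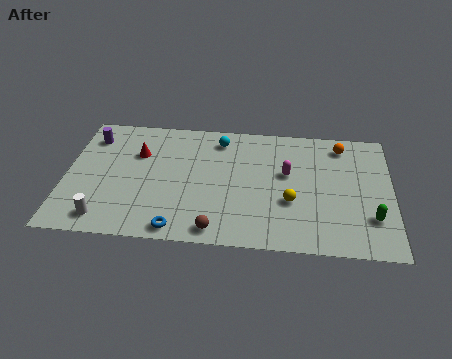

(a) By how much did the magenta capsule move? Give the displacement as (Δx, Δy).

(-0.2, -1.6)

From the two frames, the magenta capsule sits at roughly (10.8, 6.9) before and (10.6, 5.3) after.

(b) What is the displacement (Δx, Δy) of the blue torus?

(2.6, -1.8)

From the two frames, the blue torus sits at roughly (2.9, 2.7) before and (5.5, 0.9) after.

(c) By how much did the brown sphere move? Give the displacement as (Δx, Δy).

(-2.0, 0.2)

From the two frames, the brown sphere sits at roughly (9.3, 0.8) before and (7.3, 1.0) after.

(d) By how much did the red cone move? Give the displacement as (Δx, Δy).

(0.1, -1.3)

From the two frames, the red cone sits at roughly (3.3, 7.4) before and (3.4, 6.1) after.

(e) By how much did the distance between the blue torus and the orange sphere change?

-1.2

Before: roughly 11.4 units apart; after: 10.2. That's 1.2 units closer together.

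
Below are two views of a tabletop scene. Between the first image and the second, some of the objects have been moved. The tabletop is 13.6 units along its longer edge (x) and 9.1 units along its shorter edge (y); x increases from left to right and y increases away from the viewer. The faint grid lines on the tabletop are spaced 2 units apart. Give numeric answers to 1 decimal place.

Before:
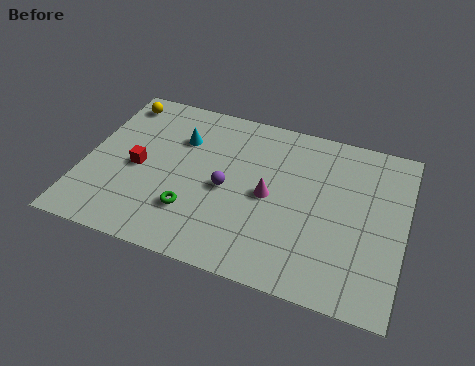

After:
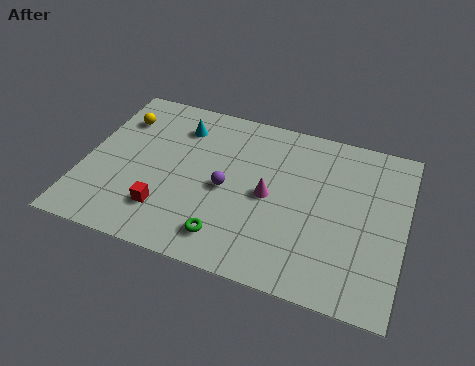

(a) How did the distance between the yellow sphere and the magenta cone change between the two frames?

-0.6

They were about 7.7 units apart before and 7.1 after — 0.6 units closer together.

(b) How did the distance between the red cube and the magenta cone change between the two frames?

-0.9

Before: roughly 5.6 units apart; after: 4.7. That's 0.9 units closer together.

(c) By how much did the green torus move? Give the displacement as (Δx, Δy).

(1.6, -0.9)

The green torus was at about (4.8, 2.5) and moved to about (6.4, 1.6).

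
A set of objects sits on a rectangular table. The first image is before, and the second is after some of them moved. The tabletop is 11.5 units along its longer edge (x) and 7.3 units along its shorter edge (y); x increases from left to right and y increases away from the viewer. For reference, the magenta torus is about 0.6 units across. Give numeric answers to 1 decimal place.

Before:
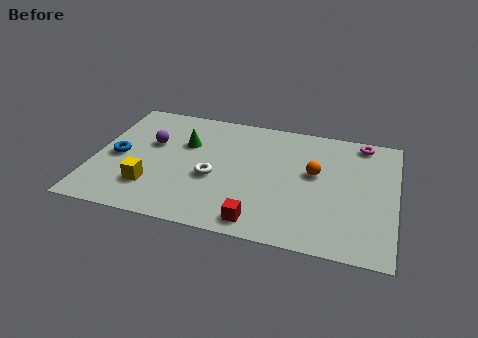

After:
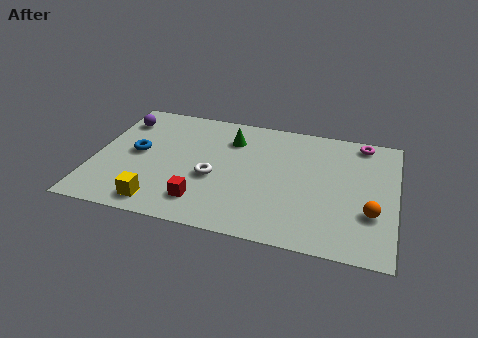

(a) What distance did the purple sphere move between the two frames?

1.8

The purple sphere moved from about (2.1, 4.5) to (0.8, 5.7), a distance of √(1.3² + 1.2²) ≈ 1.8.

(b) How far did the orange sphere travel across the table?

2.8

From (8.4, 4.2) to (10.6, 2.4), the orange sphere covered √(2.2² + 1.8²) ≈ 2.8 units.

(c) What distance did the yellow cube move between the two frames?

1.0

The yellow cube moved from about (2.3, 1.9) to (2.7, 1.0), a distance of √(0.4² + 0.9²) ≈ 1.0.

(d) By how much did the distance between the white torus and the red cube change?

-1.3

They were about 2.8 units apart before and 1.5 after — 1.3 units closer together.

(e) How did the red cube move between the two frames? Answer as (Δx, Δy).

(-2.2, 0.6)

From the two frames, the red cube sits at roughly (6.5, 0.9) before and (4.3, 1.5) after.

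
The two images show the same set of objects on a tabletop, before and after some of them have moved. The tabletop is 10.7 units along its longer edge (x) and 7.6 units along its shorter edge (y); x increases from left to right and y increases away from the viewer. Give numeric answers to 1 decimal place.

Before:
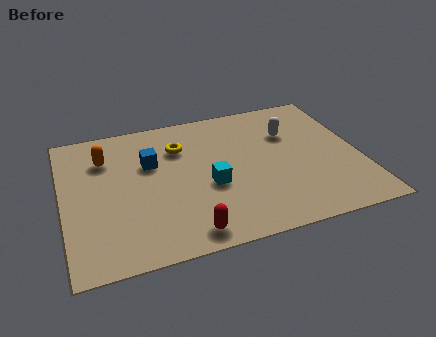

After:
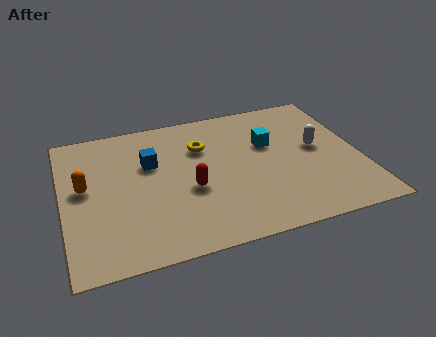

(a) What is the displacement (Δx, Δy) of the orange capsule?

(-0.8, -1.4)

The orange capsule was at about (1.6, 5.6) and moved to about (0.8, 4.2).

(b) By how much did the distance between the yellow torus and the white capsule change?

+0.3

They were about 4.0 units apart before and 4.3 after — 0.3 units further apart.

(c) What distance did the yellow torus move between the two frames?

0.8

The yellow torus moved from about (4.3, 5.5) to (5.1, 5.3), a distance of √(0.8² + 0.2²) ≈ 0.8.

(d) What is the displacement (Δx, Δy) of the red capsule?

(0.3, 2.2)

From the two frames, the red capsule sits at roughly (4.2, 0.9) before and (4.5, 3.1) after.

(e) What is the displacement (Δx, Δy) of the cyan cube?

(2.3, 1.7)

The cyan cube was at about (5.2, 3.1) and moved to about (7.5, 4.8).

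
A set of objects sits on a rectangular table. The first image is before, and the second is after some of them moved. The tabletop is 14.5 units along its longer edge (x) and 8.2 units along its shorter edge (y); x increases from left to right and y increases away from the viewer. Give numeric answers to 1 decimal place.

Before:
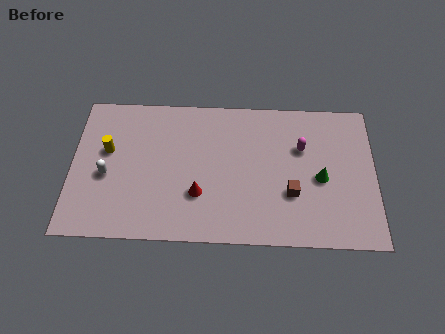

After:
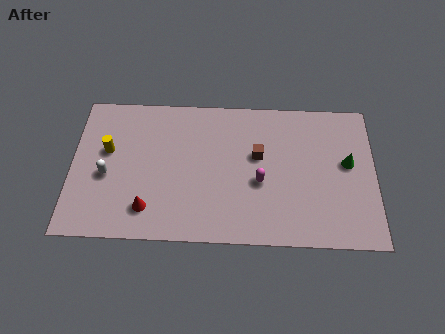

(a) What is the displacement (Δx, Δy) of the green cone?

(1.3, 0.9)

The green cone started near (11.9, 3.7) and ended near (13.2, 4.6).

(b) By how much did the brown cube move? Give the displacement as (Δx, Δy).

(-1.6, 2.1)

The brown cube started near (10.5, 2.8) and ended near (8.9, 4.9).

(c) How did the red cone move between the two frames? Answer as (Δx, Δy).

(-2.4, -0.9)

From the two frames, the red cone sits at roughly (6.1, 2.6) before and (3.7, 1.7) after.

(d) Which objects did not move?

the yellow cylinder and the white capsule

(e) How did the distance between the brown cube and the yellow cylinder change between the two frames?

-1.8

Before: roughly 9.0 units apart; after: 7.2. That's 1.8 units closer together.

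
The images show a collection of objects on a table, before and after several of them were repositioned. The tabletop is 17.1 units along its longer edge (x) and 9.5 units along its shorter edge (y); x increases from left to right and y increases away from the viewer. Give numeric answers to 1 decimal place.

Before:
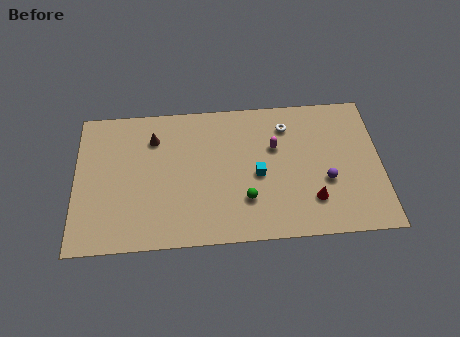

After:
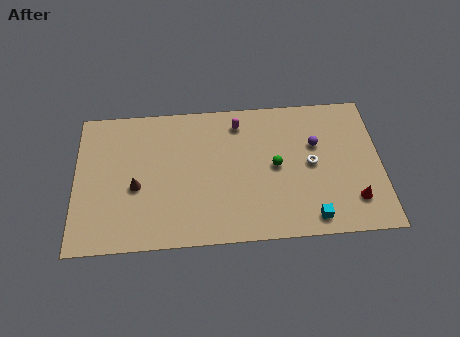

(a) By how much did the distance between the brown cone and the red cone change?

+2.2

They were about 10.0 units apart before and 12.2 after — 2.2 units further apart.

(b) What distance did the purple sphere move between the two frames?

2.5

The purple sphere was near (14.0, 3.6) before and (13.5, 6.1) after, so it travelled √(0.5² + 2.5²) ≈ 2.5 units.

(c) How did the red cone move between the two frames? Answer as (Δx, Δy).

(2.3, -0.2)

The red cone started near (13.2, 2.4) and ended near (15.5, 2.2).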